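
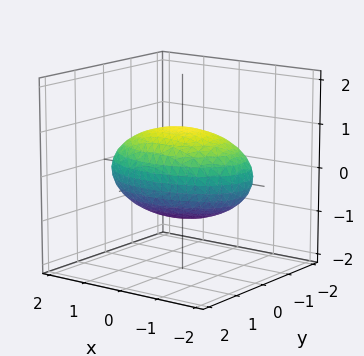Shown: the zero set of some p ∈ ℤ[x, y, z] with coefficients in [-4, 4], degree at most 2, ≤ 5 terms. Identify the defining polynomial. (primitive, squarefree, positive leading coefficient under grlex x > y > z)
x^2 + 2*y^2 + 3*z^2 - 3

1. deg p = 2. A closed, bounded, convex surface; a quadric.
2. Symmetries: it's symmetric under z → −z, forcing even powers of z; mirror symmetry x ↦ −x ⇒ only even powers of x; it's symmetric under y → −y, forcing even powers of y.
3. From the visible intercepts: among the integer gridlines, it crosses the z-axis at z ∈ {-1, 1}.
4. Assembling these constraints gives the stated polynomial.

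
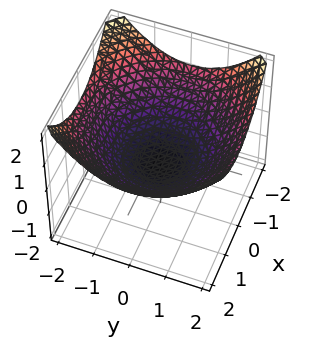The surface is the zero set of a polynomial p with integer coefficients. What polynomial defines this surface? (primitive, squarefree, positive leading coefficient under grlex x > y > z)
x^2 + y^2 - 3*z - 2

(a) The degree is 2 — the shape is more complex than any degree-1 surface.
(b) By symmetry, the surface is invariant under rotation about z: p = q(x² + y², z).
(c) Against the integer gridlines: a circular section at z = 0 has radius between 1 and 2.
(d) Putting this together gives p.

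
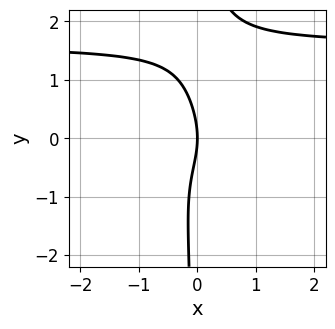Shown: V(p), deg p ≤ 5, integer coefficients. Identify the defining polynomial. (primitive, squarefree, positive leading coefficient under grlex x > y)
2*x*y^3 - 2*x*y^2 - y^2 - 3*x

Degree: the shape is more complex than any degree-3 curve, so deg p = 4.
Checking where it meets the axes: it crosses the y-axis at the gridline y = 0; one x-axis crossing is at x = 0.
Matching integer coefficients to the picture gives p.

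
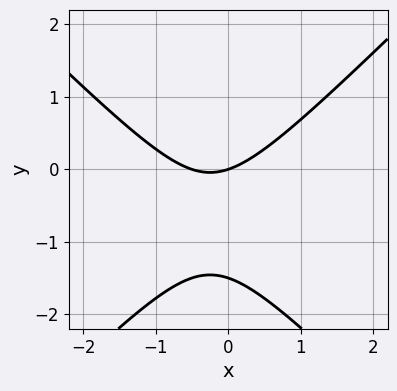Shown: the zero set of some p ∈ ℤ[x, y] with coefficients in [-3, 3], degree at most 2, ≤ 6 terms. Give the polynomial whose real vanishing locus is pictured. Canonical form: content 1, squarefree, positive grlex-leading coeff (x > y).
2*x^2 - 2*y^2 + x - 3*y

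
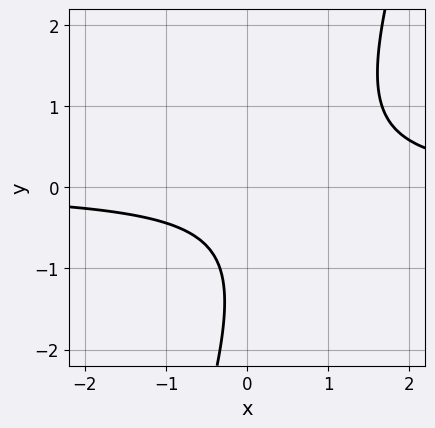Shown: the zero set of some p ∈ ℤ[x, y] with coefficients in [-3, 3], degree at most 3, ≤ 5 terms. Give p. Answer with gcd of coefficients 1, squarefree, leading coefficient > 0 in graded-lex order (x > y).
3*x*y - y^2 - 2*y - 2

(a) Degree: the shape is more complex than any degree-1 curve, so deg p = 2.
(b) Checking where it meets the axes: the curve avoids every integer y-axis point in the box; no x-intercept at any integer in the box.
(c) These observations pin down the coefficients.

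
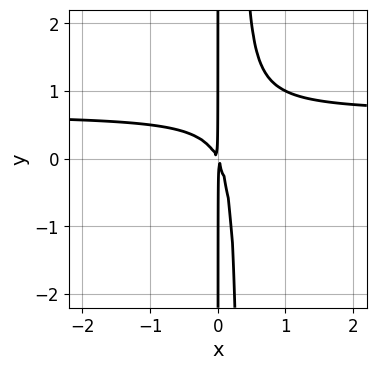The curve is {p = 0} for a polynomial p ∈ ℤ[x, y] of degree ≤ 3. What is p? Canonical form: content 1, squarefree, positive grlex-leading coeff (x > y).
3*x^2*y - 2*x^2 - x*y

First, the degree is 3 — the shape is more complex than any degree-2 curve.
Next, checking where it meets the axes: every point of the y-axis in the box is on the curve.
Finally, assembling these constraints gives the stated polynomial.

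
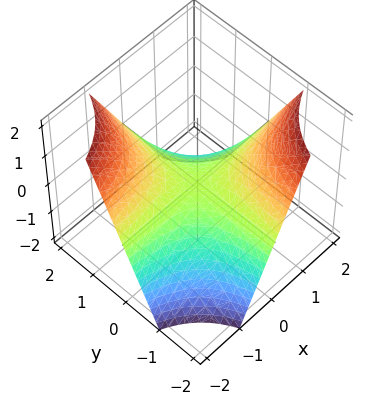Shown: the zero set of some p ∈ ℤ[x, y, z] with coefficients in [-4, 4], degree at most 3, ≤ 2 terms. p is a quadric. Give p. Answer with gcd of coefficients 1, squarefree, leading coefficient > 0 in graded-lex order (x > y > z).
x*y + z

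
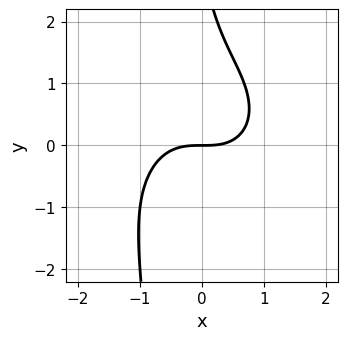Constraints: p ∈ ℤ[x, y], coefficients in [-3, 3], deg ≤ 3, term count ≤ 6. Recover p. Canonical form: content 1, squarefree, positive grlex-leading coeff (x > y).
2*x^3 + 2*x*y^2 + y^2 - 3*y

The degree is 3 — the shape is more complex than any degree-2 curve.
From the visible intercepts: it meets the x-axis at x = 0 (among the integer gridlines); one y-axis crossing is at y = 0.
Putting this together gives p.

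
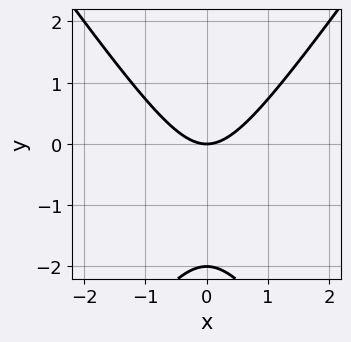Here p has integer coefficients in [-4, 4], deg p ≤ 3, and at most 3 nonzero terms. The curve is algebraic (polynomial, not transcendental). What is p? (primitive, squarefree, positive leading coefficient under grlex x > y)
2*x^2 - y^2 - 2*y

First, deg p = 2. No degree-1 curve has this shape.
Next, symmetries: it's symmetric under x → −x, forcing even powers of x.
Next, observable constraints: one x-axis crossing is at x = 0; among the integer gridlines, it crosses the y-axis at y ∈ {-2, 0}.
Finally, together with the visible shape, these determine p as stated.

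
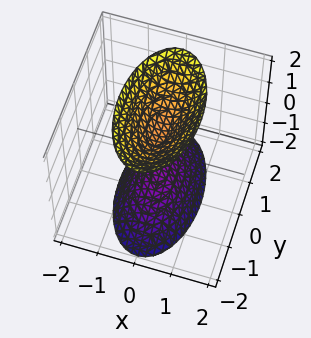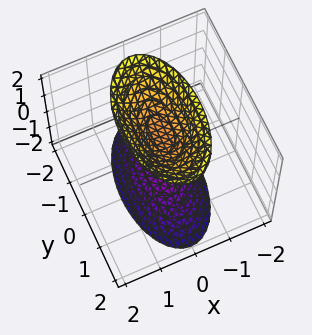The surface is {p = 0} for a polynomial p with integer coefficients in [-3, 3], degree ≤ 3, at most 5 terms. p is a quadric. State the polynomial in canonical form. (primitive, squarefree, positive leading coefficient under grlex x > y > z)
3*x^2 + y^2 - z^2 + 1

First, I count 2 distinct pieces.
Then, deg p = 2.
Next, symmetries: mirror symmetry y ↦ −y ⇒ only even powers of y; it's symmetric under x → −x, forcing even powers of x; mirror symmetry z ↦ −z ⇒ only even powers of z.
Then, reading off the gridlines: the z-axis gridline crossings are at z ∈ {-1, 1}; no x-intercept at any integer in the box; no y-intercept at any integer in the box.
Finally, matching integer coefficients to the picture gives p.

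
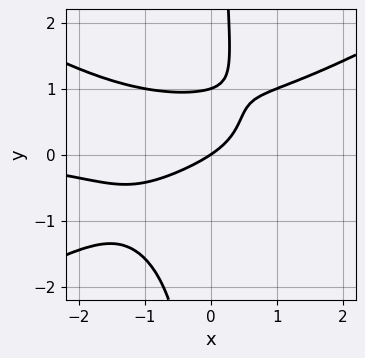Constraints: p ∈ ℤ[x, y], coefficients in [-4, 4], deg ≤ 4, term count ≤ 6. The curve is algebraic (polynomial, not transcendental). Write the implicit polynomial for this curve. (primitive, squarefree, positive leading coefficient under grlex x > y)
x^3*y - 3*x*y^3 + 3*y^2 + 2*x - 3*y

1. deg p = 4. A generic line meets the curve in up to 4 points.
2. Against the integer gridlines: the y-axis gridline crossings are at y ∈ {0, 1}; one x-axis crossing is at x = 0.
3. The integer polynomial consistent with all of this is the stated p.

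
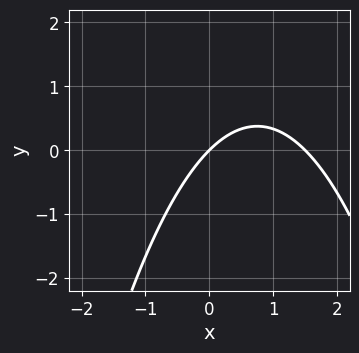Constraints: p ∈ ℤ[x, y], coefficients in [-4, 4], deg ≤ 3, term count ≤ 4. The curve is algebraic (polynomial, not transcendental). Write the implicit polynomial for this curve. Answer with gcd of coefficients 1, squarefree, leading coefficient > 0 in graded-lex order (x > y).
The degree is 2 — no degree-1 curve has this shape.
From the visible intercepts: one x-axis crossing is at x = 0; it crosses the y-axis at the gridline y = 0.
These observations pin down the coefficients.

2*x^2 - 3*x + 3*y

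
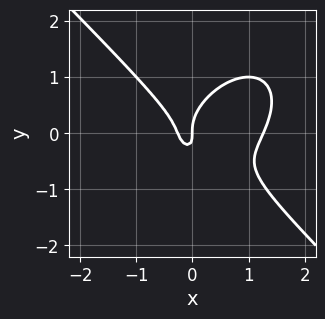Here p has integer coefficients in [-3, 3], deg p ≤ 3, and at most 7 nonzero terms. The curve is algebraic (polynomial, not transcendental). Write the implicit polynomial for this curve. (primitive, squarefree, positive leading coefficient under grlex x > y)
deg p = 3. The shape is more complex than any degree-2 curve.
From the visible intercepts: it crosses the y-axis at the gridline y = 0; one x-axis crossing is at x = 0.
The integer polynomial consistent with all of this is the stated p.

3*x^3 + 3*y^3 - 3*x^2 - 2*x*y - x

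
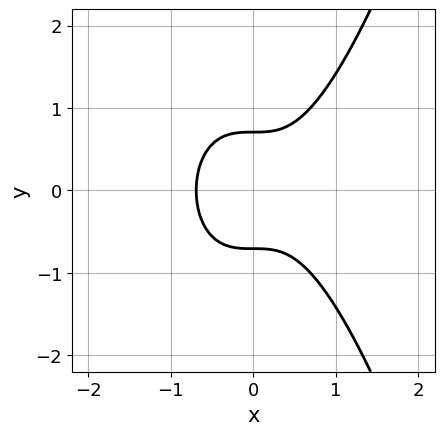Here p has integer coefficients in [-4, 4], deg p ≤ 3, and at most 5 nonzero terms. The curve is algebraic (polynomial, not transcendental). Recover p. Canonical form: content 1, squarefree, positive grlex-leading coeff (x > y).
3*x^3 - 2*y^2 + 1

(a) Degree: no degree-2 curve has this shape, so deg p = 3.
(b) Symmetries: the y ↦ −y reflection is a symmetry, so y appears only in even powers.
(c) These observations pin down the coefficients.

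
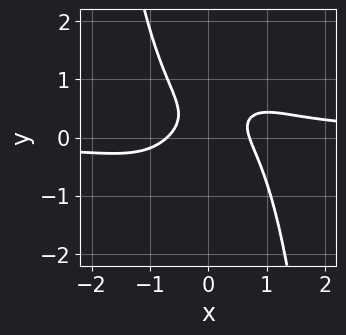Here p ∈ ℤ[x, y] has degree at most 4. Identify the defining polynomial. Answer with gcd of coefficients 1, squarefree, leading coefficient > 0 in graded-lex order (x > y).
The degree is 4 — the shape is more complex than any degree-3 curve.
Checking where it meets the axes: the curve avoids every integer y-axis point in the box.
Together with the visible shape, these determine p as stated.

3*x^3*y - 2*x^2 + 3*y^2 - 2*y + 1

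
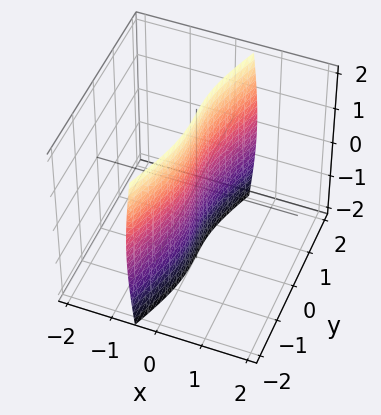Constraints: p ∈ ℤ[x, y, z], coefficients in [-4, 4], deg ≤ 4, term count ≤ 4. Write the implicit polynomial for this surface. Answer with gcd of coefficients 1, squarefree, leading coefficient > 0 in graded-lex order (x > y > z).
3*x*y^2 + x*z^2 - y^3 + 3*x

(a) Degree: a generic line meets the surface in up to 3 points, so deg p = 3.
(b) Checking where it meets the axes: the visible z-axis segment lies entirely on the surface; one y-axis crossing is at y = 0; it crosses the x-axis at the gridline x = 0.
(c) These observations pin down the coefficients.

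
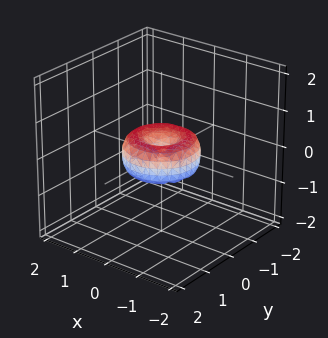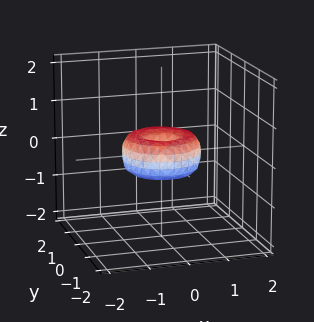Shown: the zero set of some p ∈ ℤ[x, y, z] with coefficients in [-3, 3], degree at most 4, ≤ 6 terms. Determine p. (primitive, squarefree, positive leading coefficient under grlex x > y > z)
x^4 + 2*x^2*y^2 + y^4 - x^2 - y^2 + z^2

1. Degree: a generic line meets the surface in up to 4 points, so deg p = 4.
2. Symmetries: the surface is invariant under rotation about z: p = q(x² + y², z).
3. Reading off the gridlines: one z-axis crossing is at z = 0; the y-axis gridline crossings are at y ∈ {-1, 0, 1}; a circular section at z = 0 has radius exactly 1; the x-axis gridline crossings are at x ∈ {-1, 0, 1}.
4. Together with the visible shape, these determine p as stated.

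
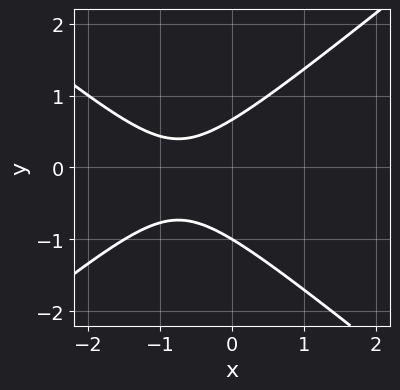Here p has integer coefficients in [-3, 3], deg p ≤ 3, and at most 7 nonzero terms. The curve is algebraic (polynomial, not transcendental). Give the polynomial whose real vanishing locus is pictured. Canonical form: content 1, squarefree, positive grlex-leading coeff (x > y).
First, deg p = 2.
Next, observable constraints: no x-intercept at any integer in the box; it crosses the y-axis at the gridline y = -1.
Finally, these observations pin down the coefficients.

2*x^2 - 3*y^2 + 3*x - y + 2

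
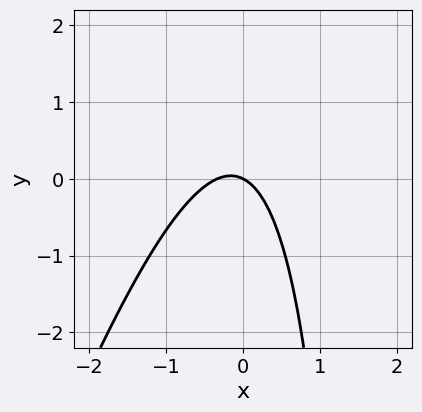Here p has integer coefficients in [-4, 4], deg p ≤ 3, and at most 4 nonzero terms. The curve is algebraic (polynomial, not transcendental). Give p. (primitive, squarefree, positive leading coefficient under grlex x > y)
1. The degree is 2 — no degree-1 curve has this shape.
2. Reading off the gridlines: it crosses the x-axis at the gridline x = 0; one y-axis crossing is at y = 0.
3. Putting this together gives p.

3*x^2 - x*y + x + 2*y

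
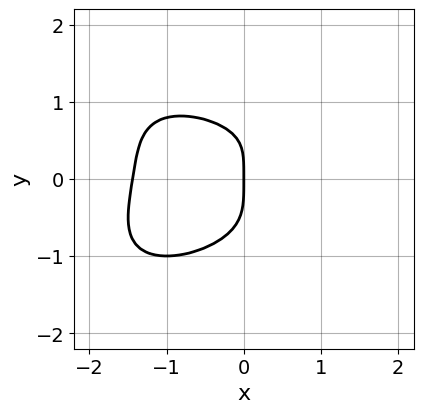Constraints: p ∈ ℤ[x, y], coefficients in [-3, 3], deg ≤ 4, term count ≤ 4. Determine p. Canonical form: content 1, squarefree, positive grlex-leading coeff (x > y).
x^4 + 3*y^4 - x*y + 3*x

(a) Degree: the shape is more complex than any degree-3 curve, so deg p = 4.
(b) Against the integer gridlines: it crosses the x-axis at the gridline x = 0; it meets the y-axis at y = 0 (among the integer gridlines).
(c) Fitting integer coefficients to these (and the overall shape) gives p.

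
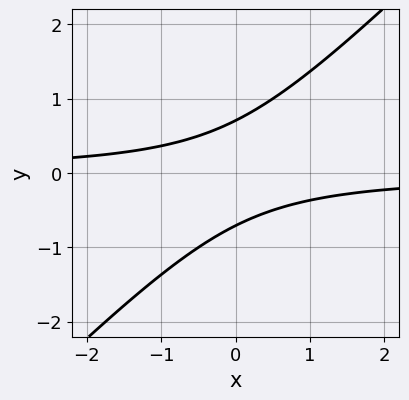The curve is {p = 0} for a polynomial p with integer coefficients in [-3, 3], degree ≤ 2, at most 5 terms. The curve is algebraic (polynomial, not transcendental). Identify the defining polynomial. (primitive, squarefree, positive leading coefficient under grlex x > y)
2*x*y - 2*y^2 + 1

The degree is 2 — a generic line meets the curve in up to 2 points.
From the visible intercepts: it misses every integer gridline on the x-axis.
Together with the visible shape, these determine p as stated.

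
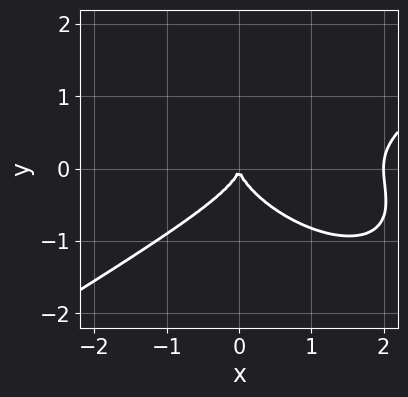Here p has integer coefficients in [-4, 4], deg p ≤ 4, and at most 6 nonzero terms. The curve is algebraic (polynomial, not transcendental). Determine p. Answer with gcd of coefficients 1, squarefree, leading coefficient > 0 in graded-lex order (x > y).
x^3 - x*y^2 - 3*y^3 - 2*x^2

(a) The degree is 3 — a generic line meets the curve in up to 3 points.
(b) Observable constraints: among the integer gridlines, it crosses the x-axis at x ∈ {0, 2}; it meets the y-axis at y = 0 (among the integer gridlines).
(c) Together with the visible shape, these determine p as stated.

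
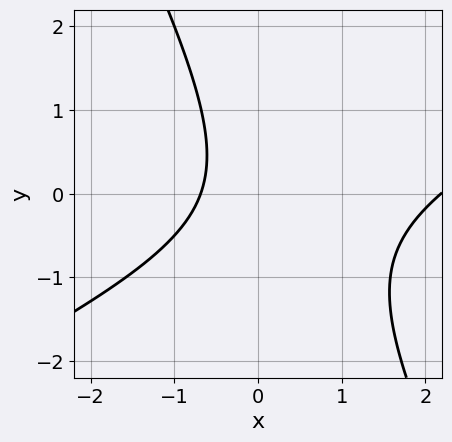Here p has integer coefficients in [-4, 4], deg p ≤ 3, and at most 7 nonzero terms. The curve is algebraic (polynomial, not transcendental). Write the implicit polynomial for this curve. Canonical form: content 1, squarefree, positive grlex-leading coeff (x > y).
First, degree: no degree-1 curve has this shape, so deg p = 2.
Next, observable constraints: it misses every integer gridline on the y-axis.
Finally, assembling these constraints gives the stated polynomial.

2*x^2 - 3*x*y - 2*y^2 - 3*x - 3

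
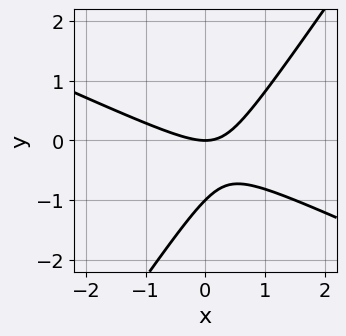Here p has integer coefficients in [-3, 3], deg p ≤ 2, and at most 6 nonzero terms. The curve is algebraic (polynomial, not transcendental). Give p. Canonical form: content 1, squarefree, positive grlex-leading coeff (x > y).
2*x^2 + 3*x*y - 3*y^2 - 3*y

First, deg p = 2. A generic line meets the curve in up to 2 points.
Then, from the axis intercepts and sections: among the integer gridlines, it crosses the y-axis at y ∈ {-1, 0}; one x-axis crossing is at x = 0.
Finally, assembling these constraints gives the stated polynomial.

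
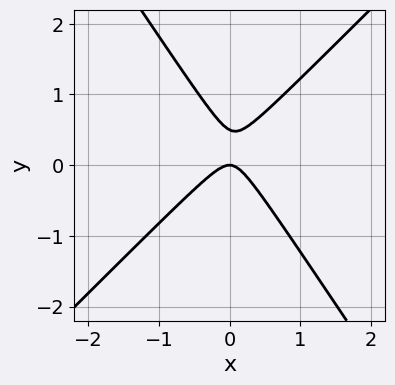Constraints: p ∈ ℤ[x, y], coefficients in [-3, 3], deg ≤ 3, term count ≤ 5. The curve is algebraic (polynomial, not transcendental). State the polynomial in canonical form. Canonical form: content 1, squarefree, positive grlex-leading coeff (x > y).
1. deg p = 2.
2. From the axis intercepts and sections: it meets the y-axis at y = 0 (among the integer gridlines); it crosses the x-axis at the gridline x = 0.
3. Fitting integer coefficients to these (and the overall shape) gives p.

3*x^2 - x*y - 2*y^2 + y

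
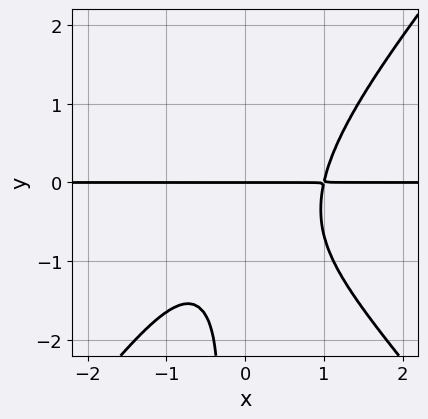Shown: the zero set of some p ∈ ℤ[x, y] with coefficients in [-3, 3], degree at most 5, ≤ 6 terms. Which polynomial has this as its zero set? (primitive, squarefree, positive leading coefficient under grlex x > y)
First, the degree is 4 — no degree-3 curve has this shape.
Next, against the integer gridlines: the visible x-axis segment lies entirely on the curve; one y-axis crossing is at y = 0.
Finally, putting this together gives p.

3*x^3*y - 2*x*y^3 - y^3 - 2*y^2 - 3*y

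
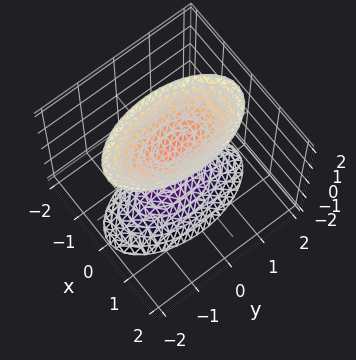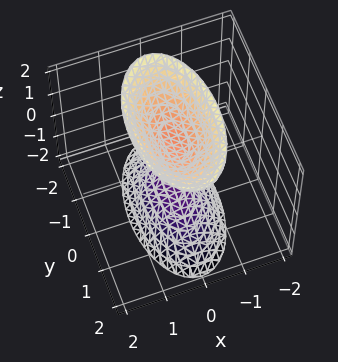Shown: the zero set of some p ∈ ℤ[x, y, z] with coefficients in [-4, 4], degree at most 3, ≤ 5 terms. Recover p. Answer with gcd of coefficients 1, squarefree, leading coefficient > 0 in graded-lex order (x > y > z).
1. There are 2 components. They look like related sheets of one shape, so recover p as a whole.
2. Degree: two separate bowl-shaped sheets opening away from each other; a quadric, so deg p = 2.
3. Symmetries: the z ↦ −z reflection is a symmetry, so z appears only in even powers; mirror symmetry y ↦ −y ⇒ only even powers of y; mirror symmetry x ↦ −x ⇒ only even powers of x.
4. Against the integer gridlines: among the integer gridlines, it crosses the z-axis at z ∈ {-1, 1}; it misses every integer gridline on the x-axis; no y-intercept at any integer in the box.
5. Fitting integer coefficients to these (and the overall shape) gives p.

3*x^2 + y^2 - z^2 + 1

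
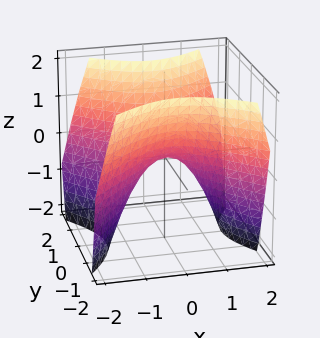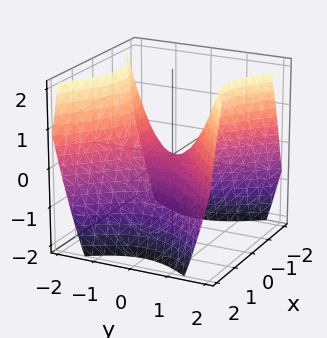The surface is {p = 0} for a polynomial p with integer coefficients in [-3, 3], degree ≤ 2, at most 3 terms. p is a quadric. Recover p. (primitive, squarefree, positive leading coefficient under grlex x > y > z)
(a) Degree: a saddle surface; a quadric, so deg p = 2.
(b) Symmetries: it's symmetric under x → −x, forcing even powers of x; the y ↦ −y reflection is a symmetry, so y appears only in even powers.
(c) From the axis intercepts and sections: it crosses the z-axis at the gridline z = 0; one x-axis crossing is at x = 0; one y-axis crossing is at y = 0.
(d) Solving for integer coefficients yields p as stated.

x^2 - y^2 + z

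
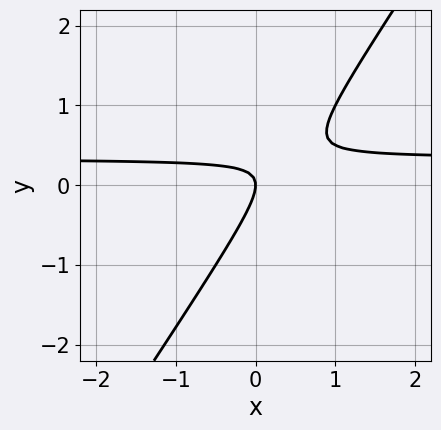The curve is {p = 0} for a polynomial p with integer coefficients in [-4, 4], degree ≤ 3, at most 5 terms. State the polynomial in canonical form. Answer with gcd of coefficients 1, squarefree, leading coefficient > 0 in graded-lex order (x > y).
3*x*y - 2*y^2 - x

First, the degree is 2 — the shape is more complex than any degree-1 curve.
Next, observable constraints: it meets the y-axis at y = 0 (among the integer gridlines); it crosses the x-axis at the gridline x = 0.
Finally, together with the visible shape, these determine p as stated.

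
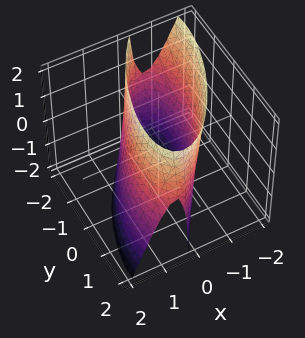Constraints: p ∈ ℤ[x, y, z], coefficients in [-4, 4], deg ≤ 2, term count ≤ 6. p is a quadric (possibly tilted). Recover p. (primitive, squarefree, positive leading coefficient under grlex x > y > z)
3*x^2 - 2*x*y + x*z + y^2 - 3

The degree is 2 — no degree-1 surface has this shape.
Checking where it meets the axes: no z-intercept at any integer in the box; among the integer gridlines, it crosses the x-axis at x ∈ {-1, 1}.
The integer polynomial consistent with all of this is the stated p.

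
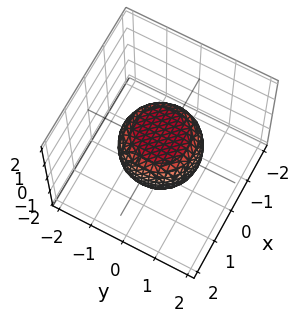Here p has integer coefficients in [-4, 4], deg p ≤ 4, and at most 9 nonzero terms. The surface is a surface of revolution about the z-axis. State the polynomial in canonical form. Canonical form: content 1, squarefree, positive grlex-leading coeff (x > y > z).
2*x^4 + 4*x^2*y^2 + 2*y^4 - x^2 - y^2 + 3*z^2 - 2

First, degree: no degree-3 surface has this shape, so deg p = 4.
Next, symmetries: the z-axis is an axis of rotation, so x and y enter only as x² + y².
Next, observable constraints: a circular section at z = 0 has radius between 1 and 2.
Finally, together with the visible shape, these determine p as stated.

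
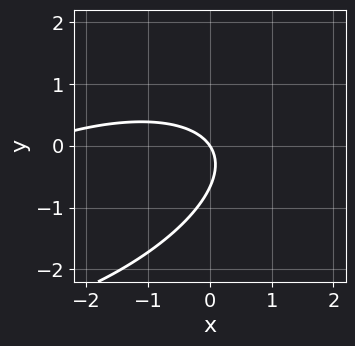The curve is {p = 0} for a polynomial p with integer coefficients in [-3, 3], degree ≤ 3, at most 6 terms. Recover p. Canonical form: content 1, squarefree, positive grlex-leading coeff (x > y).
x^2 - 2*x*y + 3*y^2 + 3*x + 2*y

(a) Degree: the shape is more complex than any degree-1 curve, so deg p = 2.
(b) From the axis intercepts and sections: it meets the x-axis at x = 0 (among the integer gridlines); one y-axis crossing is at y = 0.
(c) Assembling these constraints gives the stated polynomial.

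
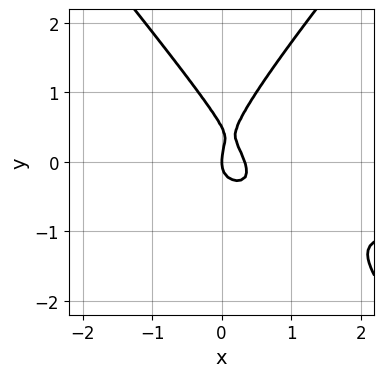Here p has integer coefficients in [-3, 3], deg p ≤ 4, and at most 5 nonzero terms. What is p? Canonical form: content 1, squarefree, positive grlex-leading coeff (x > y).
1. deg p = 3. No degree-2 curve has this shape.
2. From the axis intercepts and sections: one x-axis crossing is at x = 0; it meets the y-axis at y = 0 (among the integer gridlines).
3. Fitting integer coefficients to these (and the overall shape) gives p.

3*x^2*y - 2*y^3 + 3*x^2 + y^2 - x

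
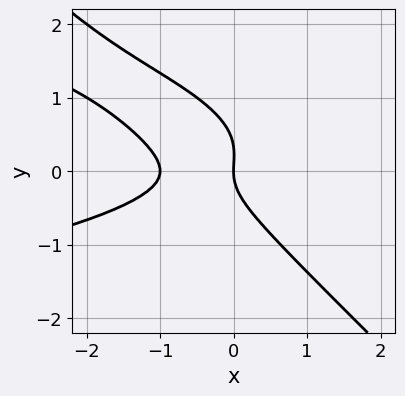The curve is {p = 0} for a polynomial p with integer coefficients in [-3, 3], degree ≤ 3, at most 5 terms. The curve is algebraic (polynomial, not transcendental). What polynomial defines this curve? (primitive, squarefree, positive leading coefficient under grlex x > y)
3*x*y^2 + 3*y^3 + 2*x^2 - y^2 + 2*x

The degree is 3 — the shape is more complex than any degree-2 curve.
From the axis intercepts and sections: the x-axis gridline crossings are at x ∈ {-1, 0}; one y-axis crossing is at y = 0.
These observations pin down the coefficients.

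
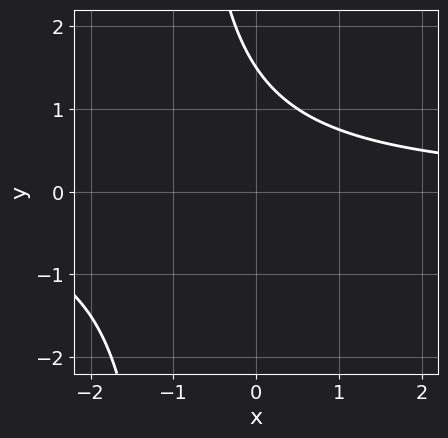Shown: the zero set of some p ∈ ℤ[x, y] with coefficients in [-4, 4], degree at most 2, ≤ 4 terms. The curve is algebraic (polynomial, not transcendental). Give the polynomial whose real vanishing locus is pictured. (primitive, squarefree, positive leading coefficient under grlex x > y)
2*x*y + 2*y - 3

1. Degree: a generic line meets the curve in up to 2 points, so deg p = 2.
2. From the visible intercepts: it misses every integer gridline on the x-axis.
3. Putting this together gives p.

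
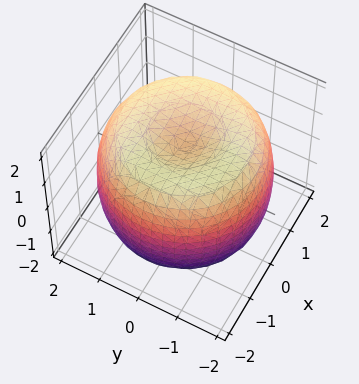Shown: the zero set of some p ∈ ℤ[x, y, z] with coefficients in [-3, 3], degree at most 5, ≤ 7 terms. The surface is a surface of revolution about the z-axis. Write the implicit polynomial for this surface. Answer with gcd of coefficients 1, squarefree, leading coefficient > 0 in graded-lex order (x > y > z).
x^4 + 2*x^2*y^2 + y^4 - 3*x^2 - 3*y^2 + 2*z^2 - 3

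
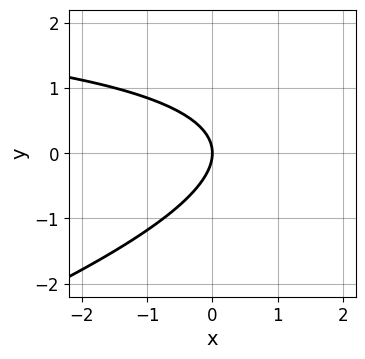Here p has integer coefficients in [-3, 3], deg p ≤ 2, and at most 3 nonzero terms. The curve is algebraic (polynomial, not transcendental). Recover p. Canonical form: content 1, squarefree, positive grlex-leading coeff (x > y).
(a) Degree: the shape is more complex than any degree-1 curve, so deg p = 2.
(b) Checking where it meets the axes: one y-axis crossing is at y = 0; it meets the x-axis at x = 0 (among the integer gridlines).
(c) Matching integer coefficients to the picture gives p.

x*y - 3*y^2 - 3*x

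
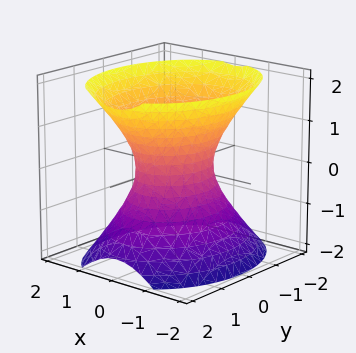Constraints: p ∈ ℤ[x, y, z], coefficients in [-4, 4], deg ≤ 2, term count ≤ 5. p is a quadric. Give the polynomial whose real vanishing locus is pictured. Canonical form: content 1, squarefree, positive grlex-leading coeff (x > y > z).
3*x^2 + 2*y^2 - 2*z^2 - 2

(a) deg p = 2. An hourglass — one-sheet hyperboloid; a quadric.
(b) Symmetries: the z ↦ −z reflection is a symmetry, so z appears only in even powers; the x ↦ −x reflection is a symmetry, so x appears only in even powers; mirror symmetry y ↦ −y ⇒ only even powers of y.
(c) Against the integer gridlines: among the integer gridlines, it crosses the y-axis at y ∈ {-1, 1}; it misses every integer gridline on the z-axis.
(d) Together with the visible shape, these determine p as stated.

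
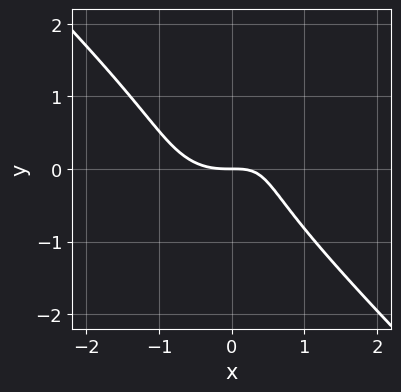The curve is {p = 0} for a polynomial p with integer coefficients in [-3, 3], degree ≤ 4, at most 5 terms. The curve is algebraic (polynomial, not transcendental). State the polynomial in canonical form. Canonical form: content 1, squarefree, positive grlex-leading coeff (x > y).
3*x^3 + 3*y^3 - 3*x*y - 2*y^2 + 3*y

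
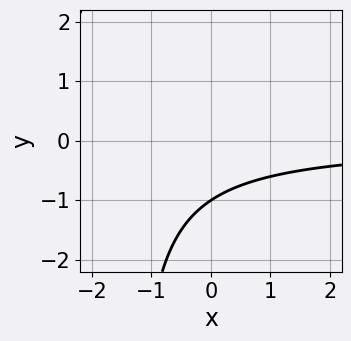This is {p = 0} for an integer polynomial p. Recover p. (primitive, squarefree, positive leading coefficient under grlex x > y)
2*x*y + 3*y + 3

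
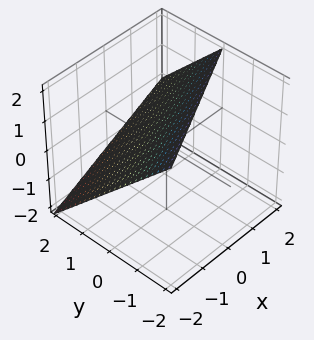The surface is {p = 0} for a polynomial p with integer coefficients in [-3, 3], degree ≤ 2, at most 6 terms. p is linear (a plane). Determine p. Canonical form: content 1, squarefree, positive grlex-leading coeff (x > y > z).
x - 2*y - 2*z + 2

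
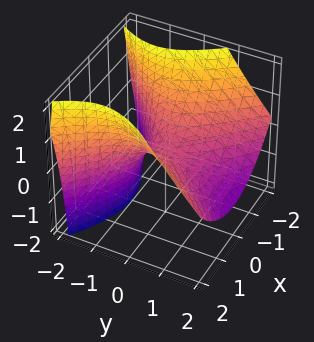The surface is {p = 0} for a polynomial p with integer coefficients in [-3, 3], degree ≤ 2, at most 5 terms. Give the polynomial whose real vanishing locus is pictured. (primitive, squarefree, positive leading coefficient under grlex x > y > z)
Degree: a generic line meets the surface in up to 2 points, so deg p = 2.
From the axis intercepts and sections: it crosses the z-axis at the gridline z = 0; it meets the y-axis at y = 0 (among the integer gridlines); it crosses the x-axis at the gridline x = 0.
Putting this together gives p.

2*x^2 - 2*y^2 - 2*y*z - 3*z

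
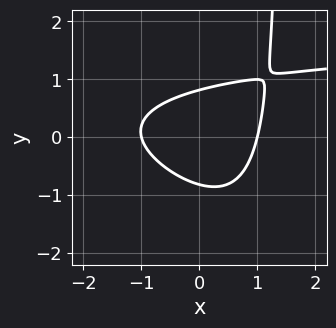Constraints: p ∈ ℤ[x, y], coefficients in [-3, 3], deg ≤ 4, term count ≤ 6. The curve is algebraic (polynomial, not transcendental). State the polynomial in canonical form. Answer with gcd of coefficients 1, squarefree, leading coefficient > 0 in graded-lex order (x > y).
x^2*y + 2*x*y^2 - 2*x^2 - 3*y^2 + 2

1. The degree is 3 — the shape is more complex than any degree-2 curve.
2. Against the integer gridlines: the x-axis gridline crossings are at x ∈ {-1, 1}.
3. The integer polynomial consistent with all of this is the stated p.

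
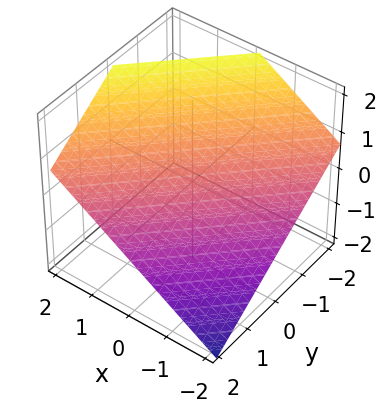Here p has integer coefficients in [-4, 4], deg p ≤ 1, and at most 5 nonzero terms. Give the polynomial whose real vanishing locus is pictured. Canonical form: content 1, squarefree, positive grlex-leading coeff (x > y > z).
2*x - 2*y - 3*z + 2

First, the degree is 1 — the surface is flat (a plane).
Then, from the axis intercepts and sections: it meets the x-axis at x = -1 (among the integer gridlines); it crosses the y-axis at the gridline y = 1.
Finally, these observations pin down the coefficients.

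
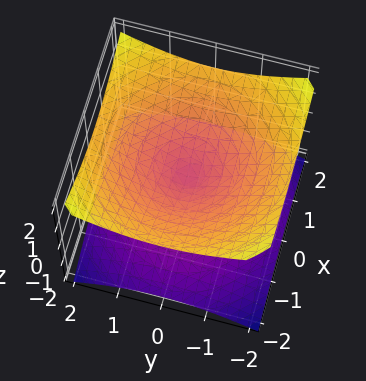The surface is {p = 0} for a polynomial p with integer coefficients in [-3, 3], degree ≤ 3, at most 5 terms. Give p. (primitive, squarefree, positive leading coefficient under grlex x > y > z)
(a) Degree: a double cone through the origin; a quadric, so deg p = 2.
(b) By symmetry, the z-axis is an axis of rotation, so x and y enter only as x² + y²; mirror symmetry z ↦ −z ⇒ only even powers of z.
(c) Reading off the gridlines: a circular section at z = -1 has radius between 1 and 2; it meets the x-axis at x = 0 (among the integer gridlines); it crosses the z-axis at the gridline z = 0.
(d) The integer polynomial consistent with all of this is the stated p.

x^2 + y^2 - 2*z^2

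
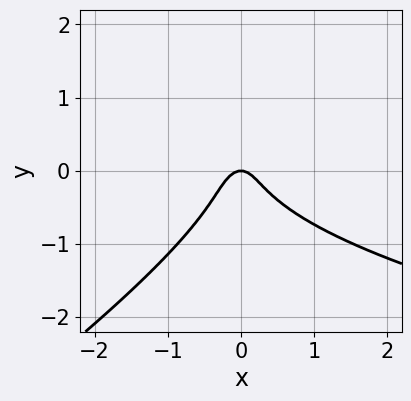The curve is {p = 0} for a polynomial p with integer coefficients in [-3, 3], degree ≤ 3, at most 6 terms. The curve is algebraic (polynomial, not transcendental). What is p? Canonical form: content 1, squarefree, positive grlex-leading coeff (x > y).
Degree: no degree-2 curve has this shape, so deg p = 3.
Observable constraints: it crosses the y-axis at the gridline y = 0; it crosses the x-axis at the gridline x = 0.
Putting this together gives p.

2*x*y^2 - 3*y^3 - 3*x^2 - y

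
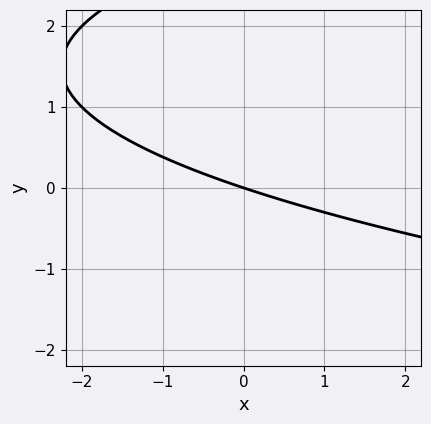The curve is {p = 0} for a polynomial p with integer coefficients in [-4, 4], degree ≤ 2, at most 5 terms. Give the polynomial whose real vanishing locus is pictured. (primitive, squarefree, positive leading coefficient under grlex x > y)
y^2 - x - 3*y

First, degree: the shape is more complex than any degree-1 curve, so deg p = 2.
Then, observable constraints: it meets the x-axis at x = 0 (among the integer gridlines); it meets the y-axis at y = 0 (among the integer gridlines).
Finally, assembling these constraints gives the stated polynomial.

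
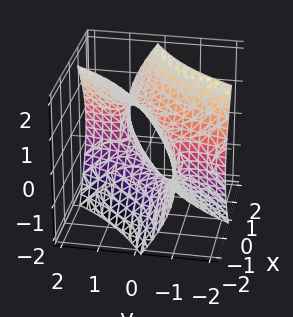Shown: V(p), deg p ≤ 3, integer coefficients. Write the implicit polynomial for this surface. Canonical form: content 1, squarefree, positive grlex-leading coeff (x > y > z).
x^2 - 3*x*y + y^2 - z^2 + 1

(a) Degree: a generic line meets the surface in up to 2 points, so deg p = 2.
(b) Against the integer gridlines: the z-axis gridline crossings are at z ∈ {-1, 1}; no y-intercept at any integer in the box.
(c) Fitting integer coefficients to these (and the overall shape) gives p.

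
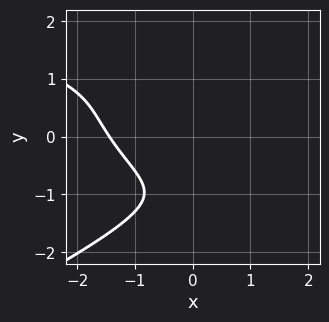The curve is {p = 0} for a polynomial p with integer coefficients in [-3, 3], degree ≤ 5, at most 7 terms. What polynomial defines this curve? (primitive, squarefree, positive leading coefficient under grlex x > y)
2*y^4 + x^3 + 2*x^2*y - 3*y^2 + 3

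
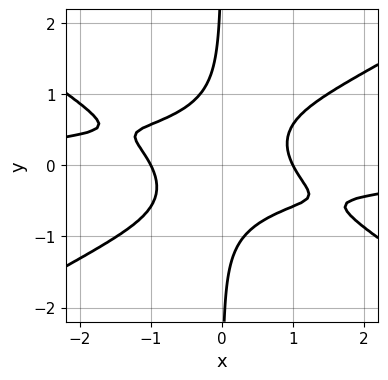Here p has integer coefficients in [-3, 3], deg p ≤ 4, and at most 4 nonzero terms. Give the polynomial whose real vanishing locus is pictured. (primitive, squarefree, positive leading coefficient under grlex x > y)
x^3*y - 3*x*y^3 + x^2 - 1

(a) deg p = 4. The shape is more complex than any degree-3 curve.
(b) Checking where it meets the axes: it misses every integer gridline on the y-axis; among the integer gridlines, it crosses the x-axis at x ∈ {-1, 1}.
(c) The integer polynomial consistent with all of this is the stated p.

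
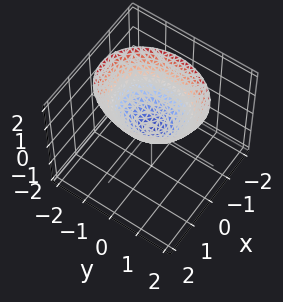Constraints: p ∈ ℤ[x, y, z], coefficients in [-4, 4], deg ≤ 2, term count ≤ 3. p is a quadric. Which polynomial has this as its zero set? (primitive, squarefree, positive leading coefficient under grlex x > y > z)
1. deg p = 2.
2. Symmetries: it's symmetric under x → −x, forcing even powers of x; it's symmetric under y → −y, forcing even powers of y.
3. Observable constraints: it crosses the x-axis at the gridline x = 0; one y-axis crossing is at y = 0; it crosses the z-axis at the gridline z = 0.
4. Fitting integer coefficients to these (and the overall shape) gives p.

3*x^2 + 2*y^2 - 3*z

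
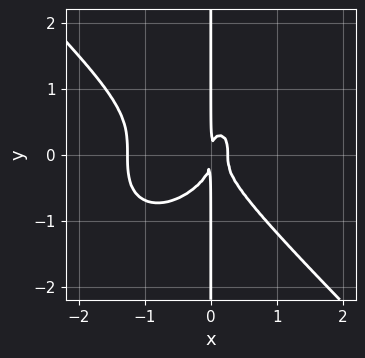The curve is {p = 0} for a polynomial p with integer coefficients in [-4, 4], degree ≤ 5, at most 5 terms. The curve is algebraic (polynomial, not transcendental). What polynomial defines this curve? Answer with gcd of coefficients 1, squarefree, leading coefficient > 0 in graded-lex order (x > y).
3*x^4 + 3*x*y^3 + 3*x^3 - x^2

First, the degree is 4 — no degree-3 curve has this shape.
Then, from the axis intercepts and sections: the visible y-axis segment lies entirely on the curve.
Finally, putting this together gives p.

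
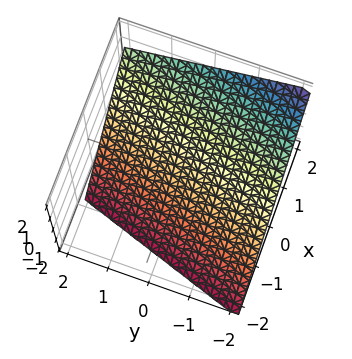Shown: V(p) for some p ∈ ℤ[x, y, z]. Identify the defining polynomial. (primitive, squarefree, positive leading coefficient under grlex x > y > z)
3*x - y - 3*z - 2

(a) The degree is 1 — every cross-section is a straight line — this is a plane.
(b) From the axis intercepts and sections: it crosses the y-axis at the gridline y = -2.
(c) Matching integer coefficients to the picture gives p.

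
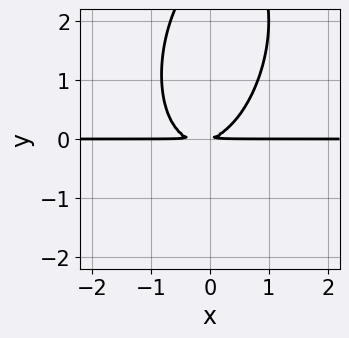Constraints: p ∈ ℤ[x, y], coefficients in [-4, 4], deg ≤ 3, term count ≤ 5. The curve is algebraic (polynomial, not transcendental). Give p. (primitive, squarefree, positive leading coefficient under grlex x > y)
3*x^2*y - x*y^2 + y^3 + x*y - 3*y^2

(a) The degree is 3 — a generic line meets the curve in up to 3 points.
(b) From the visible intercepts: the visible x-axis segment lies entirely on the curve.
(c) Fitting integer coefficients to these (and the overall shape) gives p.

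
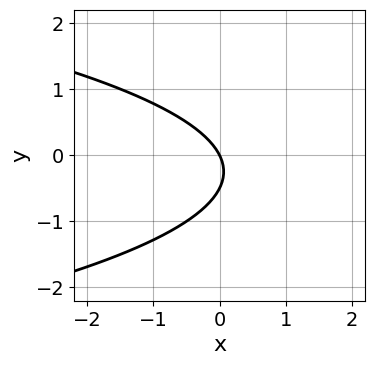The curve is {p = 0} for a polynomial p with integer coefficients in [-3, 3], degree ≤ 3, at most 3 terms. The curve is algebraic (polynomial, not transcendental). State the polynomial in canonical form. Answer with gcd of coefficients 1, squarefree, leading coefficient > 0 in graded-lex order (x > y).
2*y^2 + 2*x + y

(a) deg p = 2. The shape is more complex than any degree-1 curve.
(b) Checking where it meets the axes: one y-axis crossing is at y = 0; it meets the x-axis at x = 0 (among the integer gridlines).
(c) Assembling these constraints gives the stated polynomial.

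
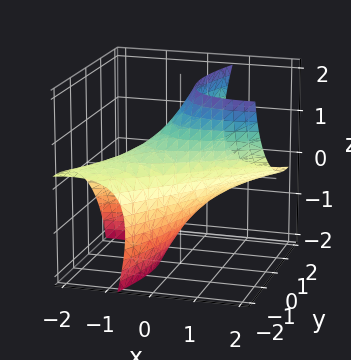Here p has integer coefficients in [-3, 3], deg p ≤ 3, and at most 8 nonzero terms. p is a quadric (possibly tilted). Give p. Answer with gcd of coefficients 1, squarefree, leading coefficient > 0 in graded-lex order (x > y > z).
1. The degree is 2 — a generic line meets the surface in up to 2 points.
2. Matching integer coefficients to the picture gives p.

x^2 - 2*x*y - 3*x*z + y^2 + z^2 - 2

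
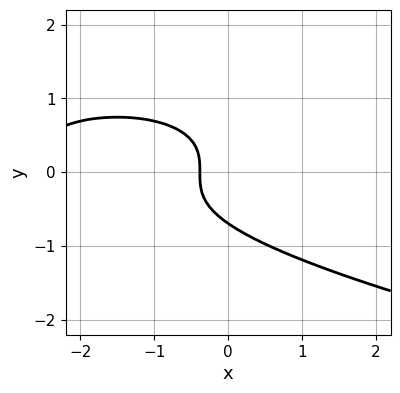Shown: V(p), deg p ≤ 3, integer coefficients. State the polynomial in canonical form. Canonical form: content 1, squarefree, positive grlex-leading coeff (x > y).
3*y^3 + x^2 + 3*x + 1

First, deg p = 3. A generic line meets the curve in up to 3 points.
Finally, putting this together gives p.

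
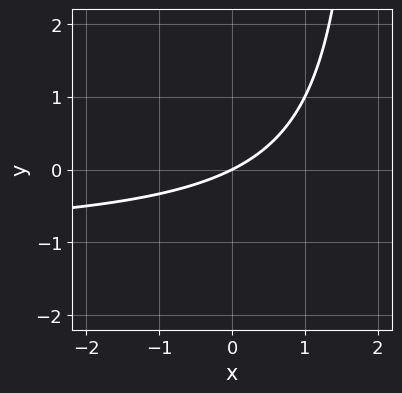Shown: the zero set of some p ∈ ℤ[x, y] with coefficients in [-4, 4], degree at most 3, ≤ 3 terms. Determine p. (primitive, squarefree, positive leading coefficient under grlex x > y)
deg p = 2. The shape is more complex than any degree-1 curve.
From the visible intercepts: it crosses the y-axis at the gridline y = 0; it crosses the x-axis at the gridline x = 0.
Putting this together gives p.

x*y + x - 2*y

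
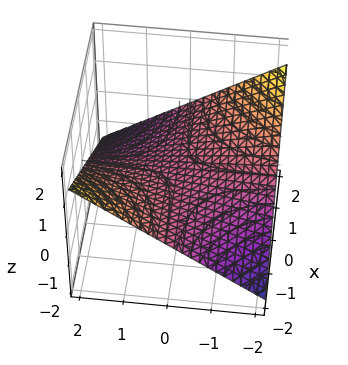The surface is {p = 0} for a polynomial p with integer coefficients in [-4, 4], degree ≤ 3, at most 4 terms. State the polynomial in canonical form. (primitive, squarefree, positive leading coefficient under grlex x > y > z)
x*y + 3*z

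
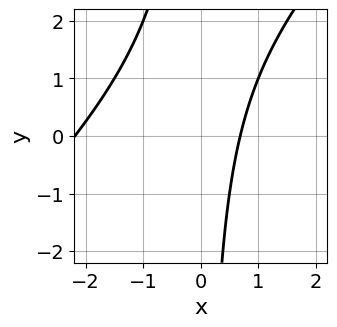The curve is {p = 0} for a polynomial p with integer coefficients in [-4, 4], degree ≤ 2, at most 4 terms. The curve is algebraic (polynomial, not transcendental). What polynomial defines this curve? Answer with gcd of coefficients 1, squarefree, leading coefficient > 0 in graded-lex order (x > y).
2*x^2 - 2*x*y + 3*x - 3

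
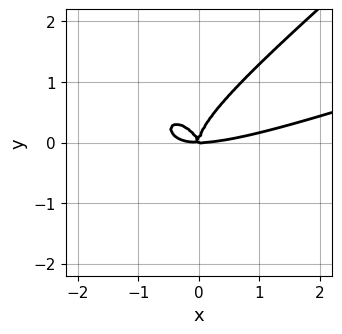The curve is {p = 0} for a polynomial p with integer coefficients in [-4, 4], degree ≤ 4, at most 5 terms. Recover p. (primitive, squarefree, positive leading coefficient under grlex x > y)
x^4 - 3*x^3*y + 3*y^4 - 3*x^2*y - x*y^2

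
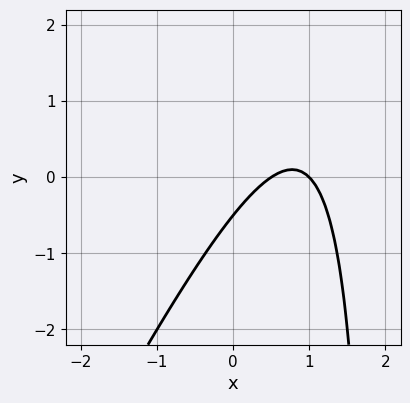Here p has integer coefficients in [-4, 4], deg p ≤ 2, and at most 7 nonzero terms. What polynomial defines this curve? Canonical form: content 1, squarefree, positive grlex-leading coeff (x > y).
2*x^2 - x*y - 3*x + 2*y + 1

1. deg p = 2. No degree-1 curve has this shape.
2. Checking where it meets the axes: it meets the x-axis at x = 1 (among the integer gridlines).
3. Putting this together gives p.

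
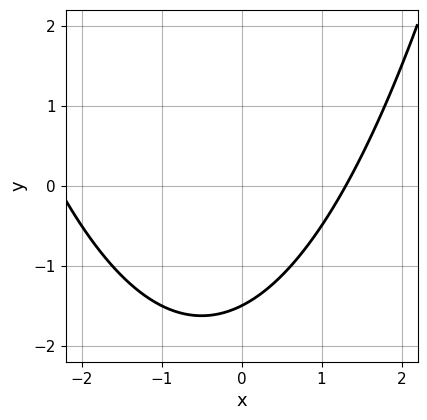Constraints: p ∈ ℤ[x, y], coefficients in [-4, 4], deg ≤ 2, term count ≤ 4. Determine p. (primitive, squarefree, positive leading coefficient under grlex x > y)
The degree is 2 — the shape is more complex than any degree-1 curve.
Solving for integer coefficients yields p as stated.

x^2 + x - 2*y - 3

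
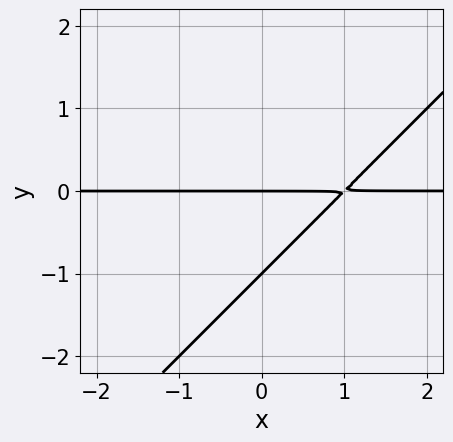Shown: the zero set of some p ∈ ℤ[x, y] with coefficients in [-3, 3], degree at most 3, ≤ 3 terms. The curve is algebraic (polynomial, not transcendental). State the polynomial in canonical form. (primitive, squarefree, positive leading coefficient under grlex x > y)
x*y - y^2 - y

Degree: no degree-1 curve has this shape, so deg p = 2.
Checking where it meets the axes: among the integer gridlines, it crosses the y-axis at y ∈ {-1, 0}; every point of the x-axis in the box is on the curve.
Together with the visible shape, these determine p as stated.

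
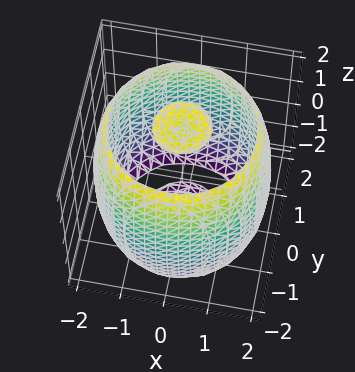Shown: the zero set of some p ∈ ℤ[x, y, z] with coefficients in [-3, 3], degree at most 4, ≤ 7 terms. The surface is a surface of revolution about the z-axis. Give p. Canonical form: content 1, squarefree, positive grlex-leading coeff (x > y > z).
x^4 + 2*x^2*y^2 + y^4 - 3*x^2 - 3*y^2 + z^2 - 3

First, there are 3 components.
Then, degree: no degree-3 surface has this shape, so deg p = 4.
Then, symmetries: rotational symmetry about the z-axis ⇒ p depends on x, y only through x² + y².
Then, observable constraints: a circular section at z = 1 has radius between 1 and 2.
Finally, solving for integer coefficients yields p as stated.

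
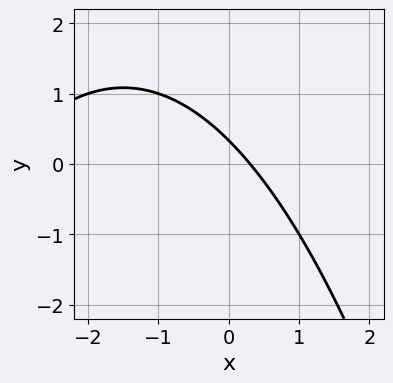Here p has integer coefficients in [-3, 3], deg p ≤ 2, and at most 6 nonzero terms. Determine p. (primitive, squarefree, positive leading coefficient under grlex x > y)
x^2 + 3*x + 3*y - 1

The degree is 2 — a generic line meets the curve in up to 2 points.
Matching integer coefficients to the picture gives p.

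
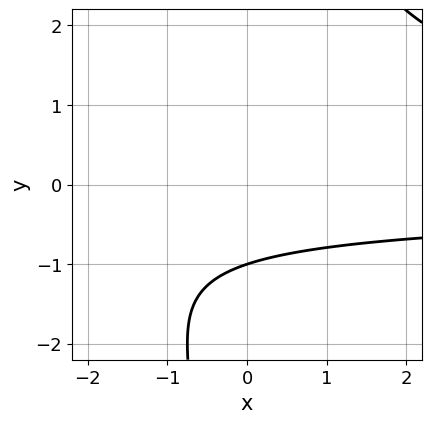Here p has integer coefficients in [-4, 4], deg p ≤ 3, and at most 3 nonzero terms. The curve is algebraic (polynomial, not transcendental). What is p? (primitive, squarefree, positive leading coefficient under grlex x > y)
x*y^2 - 3*y - 3

The degree is 3 — a generic line meets the curve in up to 3 points.
Against the integer gridlines: it misses every integer gridline on the x-axis; it meets the y-axis at y = -1 (among the integer gridlines).
Solving for integer coefficients yields p as stated.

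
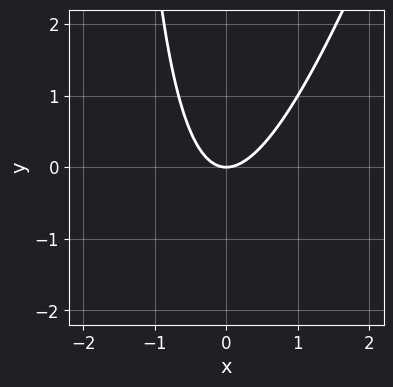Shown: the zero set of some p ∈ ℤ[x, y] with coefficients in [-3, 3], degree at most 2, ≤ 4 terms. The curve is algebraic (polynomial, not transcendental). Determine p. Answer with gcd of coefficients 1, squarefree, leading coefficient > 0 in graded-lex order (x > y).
3*x^2 - x*y - 2*y

1. The degree is 2 — a generic line meets the curve in up to 2 points.
2. Against the integer gridlines: it meets the y-axis at y = 0 (among the integer gridlines); it meets the x-axis at x = 0 (among the integer gridlines).
3. The integer polynomial consistent with all of this is the stated p.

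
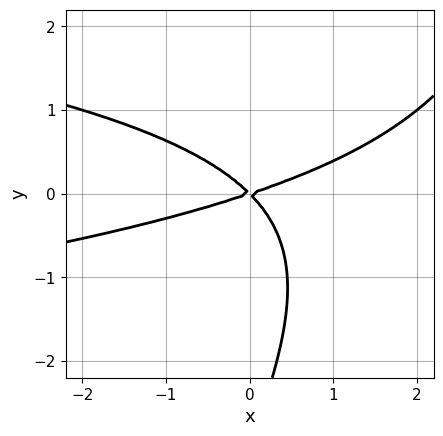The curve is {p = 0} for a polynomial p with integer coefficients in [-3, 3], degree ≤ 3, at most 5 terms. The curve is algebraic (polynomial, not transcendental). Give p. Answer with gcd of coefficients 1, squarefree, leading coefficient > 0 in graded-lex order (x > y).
Degree: a generic line meets the curve in up to 3 points, so deg p = 3.
From the visible intercepts: one y-axis crossing is at y = 0; it meets the x-axis at x = 0 (among the integer gridlines).
Matching integer coefficients to the picture gives p.

2*x*y^2 - y^3 + x^2 - 2*x*y - 3*y^2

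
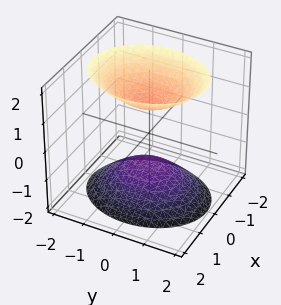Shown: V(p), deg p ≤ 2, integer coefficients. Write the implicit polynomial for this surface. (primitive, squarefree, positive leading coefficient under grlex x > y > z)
1. I count 2 distinct pieces. Treating them together as one polynomial.
2. The degree is 2 — two sheets facing apart; a quadric.
3. Symmetries: mirror symmetry x ↦ −x ⇒ only even powers of x; the z ↦ −z reflection is a symmetry, so z appears only in even powers; the y ↦ −y reflection is a symmetry, so y appears only in even powers.
4. From the visible intercepts: the z-axis gridline crossings are at z ∈ {-1, 1}; no y-intercept at any integer in the box.
5. Together with the visible shape, these determine p as stated.

3*x^2 + 2*y^2 - 2*z^2 + 2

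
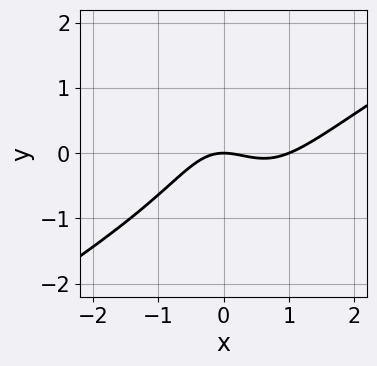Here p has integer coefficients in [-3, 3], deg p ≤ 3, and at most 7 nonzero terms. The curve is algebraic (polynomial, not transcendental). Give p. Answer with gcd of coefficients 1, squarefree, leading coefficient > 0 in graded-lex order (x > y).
First, deg p = 3. No degree-2 curve has this shape.
Then, checking where it meets the axes: the x-axis gridline crossings are at x ∈ {0, 1}; it meets the y-axis at y = 0 (among the integer gridlines).
Finally, assembling these constraints gives the stated polynomial.

2*x^3 - 2*x^2*y - 2*x*y^2 - 2*x^2 - 3*y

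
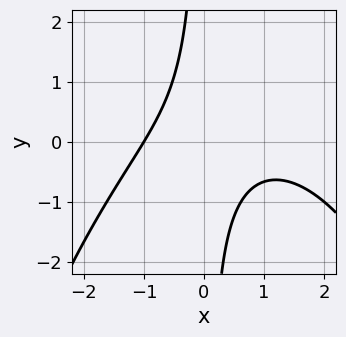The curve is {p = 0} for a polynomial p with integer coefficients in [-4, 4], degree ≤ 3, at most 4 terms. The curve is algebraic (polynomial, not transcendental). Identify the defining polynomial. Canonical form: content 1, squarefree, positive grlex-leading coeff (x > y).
x^3 - x^2 + 3*x*y + 2

First, degree: no degree-2 curve has this shape, so deg p = 3.
Then, reading off the gridlines: no y-intercept at any integer in the box; it crosses the x-axis at the gridline x = -1.
Finally, assembling these constraints gives the stated polynomial.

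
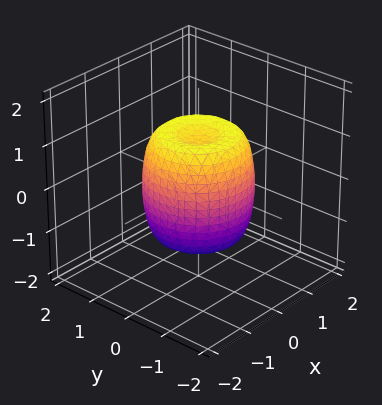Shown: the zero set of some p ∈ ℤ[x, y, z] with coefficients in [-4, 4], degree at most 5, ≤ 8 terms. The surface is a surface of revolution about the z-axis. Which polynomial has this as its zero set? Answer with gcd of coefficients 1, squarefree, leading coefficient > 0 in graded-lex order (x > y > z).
2*x^4 + 4*x^2*y^2 + 2*y^4 - 2*x^2 - 2*y^2 + z^2 - 1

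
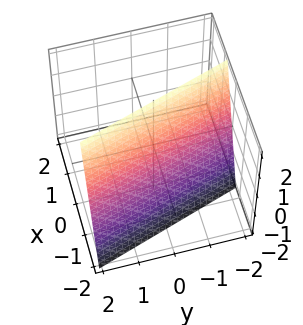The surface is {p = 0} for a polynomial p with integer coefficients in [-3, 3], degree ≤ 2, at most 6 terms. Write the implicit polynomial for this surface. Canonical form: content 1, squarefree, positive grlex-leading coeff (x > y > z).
3*x + y - z + 2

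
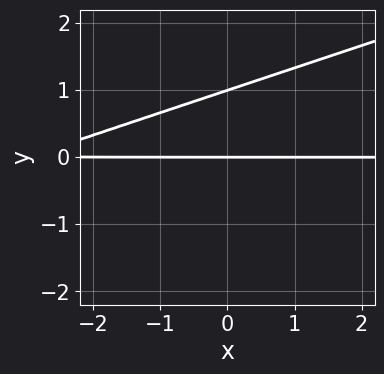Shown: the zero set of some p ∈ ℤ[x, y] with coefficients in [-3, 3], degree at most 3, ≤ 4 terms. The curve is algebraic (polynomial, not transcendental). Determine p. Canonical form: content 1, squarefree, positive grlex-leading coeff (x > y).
x*y - 3*y^2 + 3*y

(a) Degree: no degree-1 curve has this shape, so deg p = 2.
(b) Checking where it meets the axes: among the integer gridlines, it crosses the y-axis at y ∈ {0, 1}; every point of the x-axis in the box is on the curve.
(c) Fitting integer coefficients to these (and the overall shape) gives p.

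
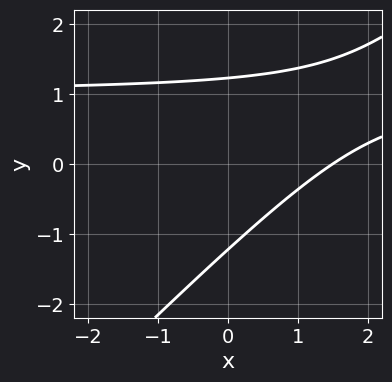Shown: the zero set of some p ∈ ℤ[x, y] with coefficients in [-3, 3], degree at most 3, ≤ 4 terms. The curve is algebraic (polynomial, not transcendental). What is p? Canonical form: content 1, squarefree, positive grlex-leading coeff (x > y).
First, deg p = 2. A generic line meets the curve in up to 2 points.
Finally, matching integer coefficients to the picture gives p.

2*x*y - 2*y^2 - 2*x + 3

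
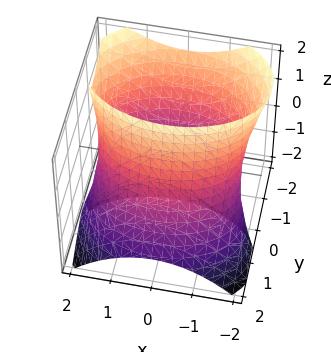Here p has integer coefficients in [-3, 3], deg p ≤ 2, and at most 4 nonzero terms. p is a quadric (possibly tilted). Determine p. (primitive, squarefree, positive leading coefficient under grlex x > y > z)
x^2 + 2*y^2 + 2*y*z - 3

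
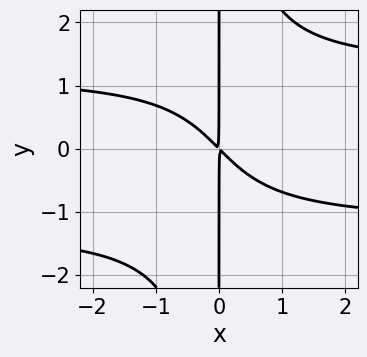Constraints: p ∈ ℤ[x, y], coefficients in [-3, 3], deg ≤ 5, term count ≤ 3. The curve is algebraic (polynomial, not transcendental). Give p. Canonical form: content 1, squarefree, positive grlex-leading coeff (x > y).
2*x^2*y^2 - 3*x^2 - 3*x*y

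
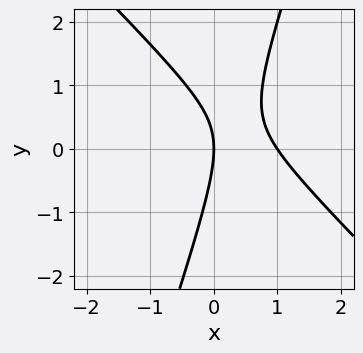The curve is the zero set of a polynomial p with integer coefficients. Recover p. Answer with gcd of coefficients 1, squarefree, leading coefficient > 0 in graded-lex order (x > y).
1. The degree is 2 — a generic line meets the curve in up to 2 points.
2. Against the integer gridlines: it crosses the y-axis at the gridline y = 0; among the integer gridlines, it crosses the x-axis at x ∈ {0, 1}.
3. Assembling these constraints gives the stated polynomial.

3*x^2 + 2*x*y - y^2 - 3*x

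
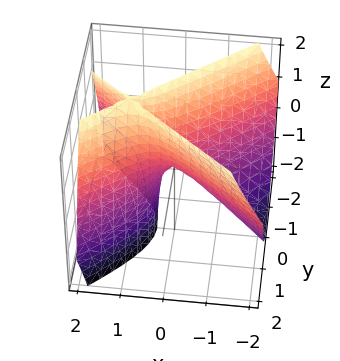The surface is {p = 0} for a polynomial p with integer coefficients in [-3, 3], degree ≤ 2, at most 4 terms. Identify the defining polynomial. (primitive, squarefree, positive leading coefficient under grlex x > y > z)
First, deg p = 2.
Next, from the visible intercepts: it crosses the x-axis at the gridline x = 0; one z-axis crossing is at z = 0; it crosses the y-axis at the gridline y = 0.
Finally, together with the visible shape, these determine p as stated.

2*x^2 - 2*x*z - 3*y^2 + z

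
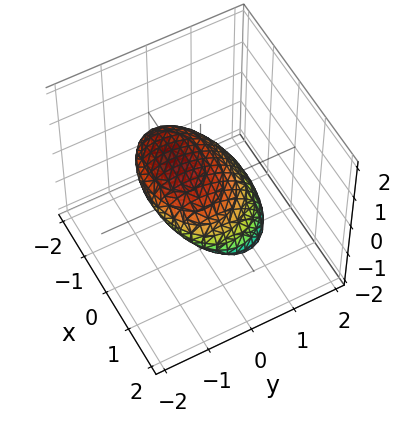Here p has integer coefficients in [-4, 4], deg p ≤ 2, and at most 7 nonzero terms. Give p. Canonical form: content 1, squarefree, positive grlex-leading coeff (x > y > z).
First, degree: a generic line meets the surface in up to 2 points, so deg p = 2.
Next, against the integer gridlines: the y-axis gridline crossings are at y ∈ {-1, 1}.
Finally, matching integer coefficients to the picture gives p.

x^2 + x*z + 2*y^2 + 2*y*z + 3*z^2 - 2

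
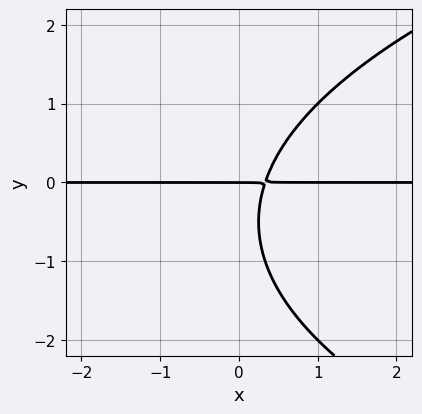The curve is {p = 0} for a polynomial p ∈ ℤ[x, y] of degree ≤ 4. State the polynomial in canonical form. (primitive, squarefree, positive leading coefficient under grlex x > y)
deg p = 3. The shape is more complex than any degree-2 curve.
Observable constraints: one y-axis crossing is at y = 0; every point of the x-axis in the box is on the curve.
Matching integer coefficients to the picture gives p.

y^3 - 3*x*y + y^2 + y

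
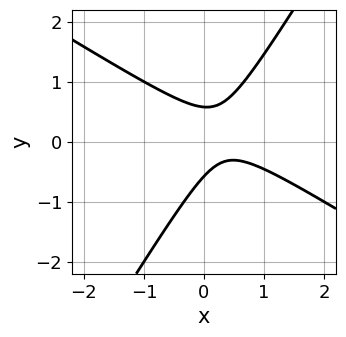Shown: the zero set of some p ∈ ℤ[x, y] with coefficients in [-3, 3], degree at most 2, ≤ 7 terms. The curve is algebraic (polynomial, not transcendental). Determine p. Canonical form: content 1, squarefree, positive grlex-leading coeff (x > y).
3*x^2 + 3*x*y - 3*y^2 - 2*x + 1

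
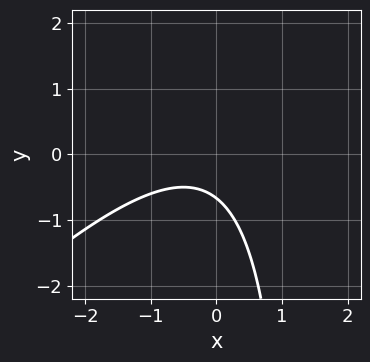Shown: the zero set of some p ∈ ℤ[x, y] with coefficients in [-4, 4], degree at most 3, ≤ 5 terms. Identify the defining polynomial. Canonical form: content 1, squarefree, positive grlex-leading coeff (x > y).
2*x^2 - 2*x*y + x + 3*y + 2

deg p = 2. No degree-1 curve has this shape.
Against the integer gridlines: the curve avoids every integer x-axis point in the box.
Solving for integer coefficients yields p as stated.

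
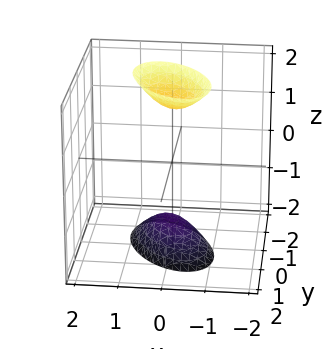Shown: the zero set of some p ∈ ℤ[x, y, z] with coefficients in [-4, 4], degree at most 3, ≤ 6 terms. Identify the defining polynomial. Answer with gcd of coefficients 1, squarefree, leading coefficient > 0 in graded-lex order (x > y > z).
(a) I count 2 distinct pieces. They look like related sheets of one shape, so recover p as a whole.
(b) The degree is 2 — a generic line meets the surface in up to 2 points.
(c) From the visible intercepts: the surface avoids every integer y-axis point in the box; the surface avoids every integer x-axis point in the box.
(d) Fitting integer coefficients to these (and the overall shape) gives p.

3*x^2 + 2*x*y + 2*y^2 - z^2 + 2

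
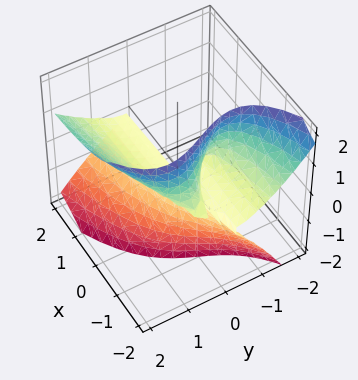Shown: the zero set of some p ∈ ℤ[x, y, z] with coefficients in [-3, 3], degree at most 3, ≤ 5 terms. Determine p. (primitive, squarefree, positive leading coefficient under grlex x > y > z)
3*x*z^2 - 2*y^3 + 3*y*z + 3*z^2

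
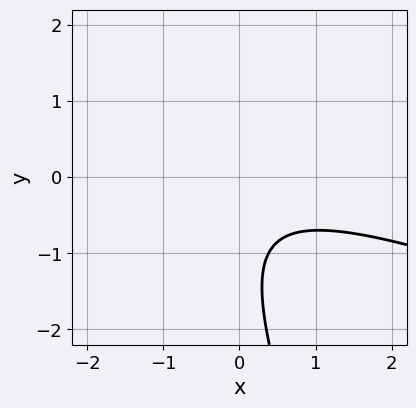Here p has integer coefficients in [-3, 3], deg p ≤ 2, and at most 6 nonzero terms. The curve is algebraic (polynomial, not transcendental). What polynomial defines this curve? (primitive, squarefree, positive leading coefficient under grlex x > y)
x^2 + 3*x*y + y^2 + 2*y + 2

First, degree: a generic line meets the curve in up to 2 points, so deg p = 2.
Next, against the integer gridlines: the curve avoids every integer y-axis point in the box; it misses every integer gridline on the x-axis.
Finally, solving for integer coefficients yields p as stated.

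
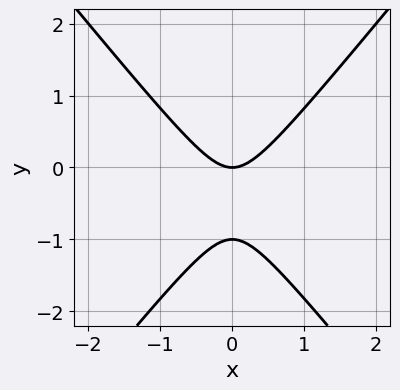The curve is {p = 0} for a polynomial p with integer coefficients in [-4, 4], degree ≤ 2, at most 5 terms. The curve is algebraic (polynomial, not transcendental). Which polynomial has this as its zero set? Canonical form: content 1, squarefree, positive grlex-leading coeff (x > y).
3*x^2 - 2*y^2 - 2*y

deg p = 2. The shape is more complex than any degree-1 curve.
Symmetries: mirror symmetry x ↦ −x ⇒ only even powers of x.
From the axis intercepts and sections: the y-axis gridline crossings are at y ∈ {-1, 0}; it meets the x-axis at x = 0 (among the integer gridlines).
The integer polynomial consistent with all of this is the stated p.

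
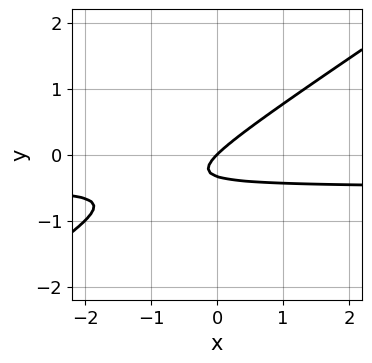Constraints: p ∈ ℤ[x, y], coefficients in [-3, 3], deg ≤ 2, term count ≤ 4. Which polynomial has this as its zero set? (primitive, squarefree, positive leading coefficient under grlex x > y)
(a) The degree is 2 — no degree-1 curve has this shape.
(b) Against the integer gridlines: one y-axis crossing is at y = 0; it crosses the x-axis at the gridline x = 0.
(c) These observations pin down the coefficients.

2*x*y - 3*y^2 + x - y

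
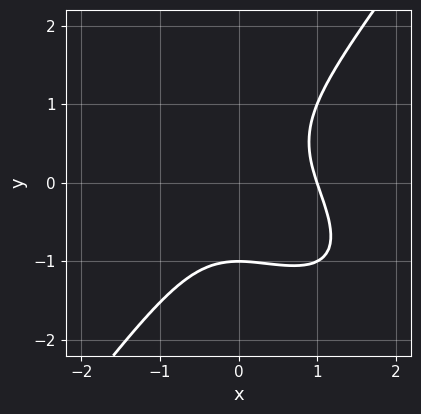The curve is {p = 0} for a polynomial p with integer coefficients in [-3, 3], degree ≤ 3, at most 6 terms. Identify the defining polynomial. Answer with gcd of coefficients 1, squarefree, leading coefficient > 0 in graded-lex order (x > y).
(a) deg p = 3. A generic line meets the curve in up to 3 points.
(b) Checking where it meets the axes: it meets the y-axis at y = -1 (among the integer gridlines); one x-axis crossing is at x = 1.
(c) Matching integer coefficients to the picture gives p.

x^3 + x^2*y - y^3 - 1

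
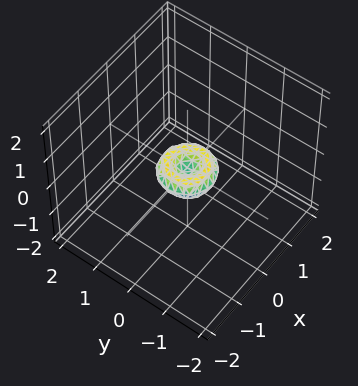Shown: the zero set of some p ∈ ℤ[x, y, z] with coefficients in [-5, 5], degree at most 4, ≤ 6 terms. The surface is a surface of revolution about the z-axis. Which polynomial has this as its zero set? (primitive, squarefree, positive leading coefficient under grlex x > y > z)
2*x^4 + 4*x^2*y^2 + 2*y^4 - x^2 - y^2 + 2*z^2

(a) deg p = 4. A generic line meets the surface in up to 4 points.
(b) Symmetry: the surface is invariant under rotation about z: p = q(x² + y², z).
(c) Observable constraints: one z-axis crossing is at z = 0; a circular section at z = 0 has radius between 0 and 1; it meets the y-axis at y = 0 (among the integer gridlines); one x-axis crossing is at x = 0.
(d) Matching integer coefficients to the picture gives p.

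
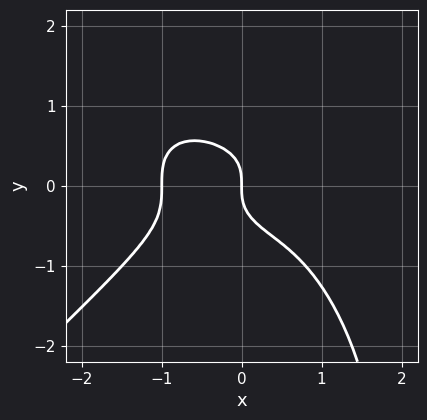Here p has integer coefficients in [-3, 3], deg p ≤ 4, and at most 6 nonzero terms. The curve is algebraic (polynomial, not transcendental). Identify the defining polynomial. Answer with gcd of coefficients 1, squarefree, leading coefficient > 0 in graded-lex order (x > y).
x^4 - x*y^3 + 2*y^3 + x

First, the degree is 4 — no degree-3 curve has this shape.
Then, reading off the gridlines: among the integer gridlines, it crosses the x-axis at x ∈ {-1, 0}; one y-axis crossing is at y = 0.
Finally, together with the visible shape, these determine p as stated.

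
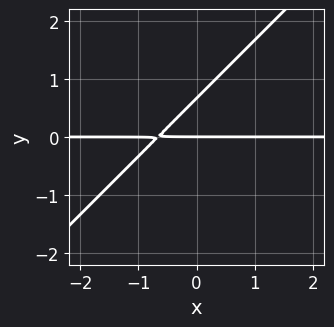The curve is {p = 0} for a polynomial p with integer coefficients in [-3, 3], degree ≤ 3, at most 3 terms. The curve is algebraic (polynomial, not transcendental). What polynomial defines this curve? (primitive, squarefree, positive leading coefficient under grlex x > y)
3*x*y - 3*y^2 + 2*y

1. Degree: a generic line meets the curve in up to 2 points, so deg p = 2.
2. From the axis intercepts and sections: one y-axis crossing is at y = 0; every point of the x-axis in the box is on the curve.
3. Matching integer coefficients to the picture gives p.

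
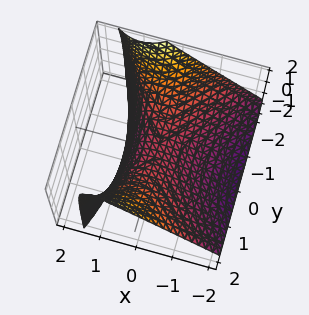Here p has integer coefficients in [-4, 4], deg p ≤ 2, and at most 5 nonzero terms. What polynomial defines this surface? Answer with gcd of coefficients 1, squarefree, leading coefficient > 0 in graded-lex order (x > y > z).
First, deg p = 2. A generic line meets the surface in up to 2 points.
Then, from the visible intercepts: one x-axis crossing is at x = 0; it meets the z-axis at z = 0 (among the integer gridlines); one y-axis crossing is at y = 0.
Finally, putting this together gives p.

2*x^2 - 2*x*z - y^2 + 3*z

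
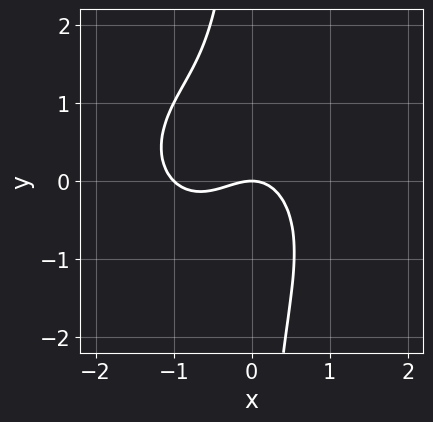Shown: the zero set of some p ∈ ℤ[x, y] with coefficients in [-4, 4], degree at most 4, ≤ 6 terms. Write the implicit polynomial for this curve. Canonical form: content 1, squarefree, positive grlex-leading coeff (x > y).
(a) deg p = 3.
(b) Against the integer gridlines: among the integer gridlines, it crosses the x-axis at x ∈ {-1, 0}; it crosses the y-axis at the gridline y = 0.
(c) Solving for integer coefficients yields p as stated.

x^3 + x*y^2 + x^2 + y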